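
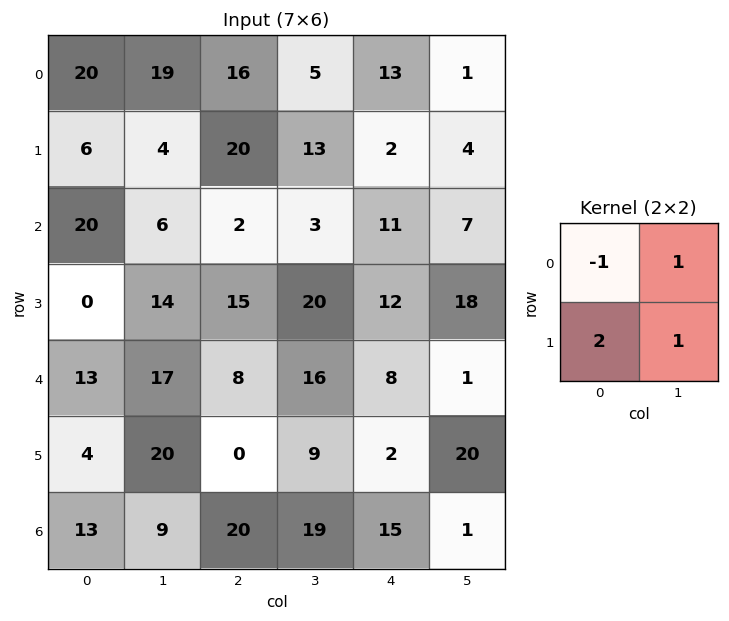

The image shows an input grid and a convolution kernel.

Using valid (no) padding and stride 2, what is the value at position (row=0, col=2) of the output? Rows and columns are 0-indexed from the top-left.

The receptive field on the input at this output position is [13 1 / 2 4]. Elementwise product with the kernel and sum: 13·-1 + 1·1 + 2·2 + 4·1.

-4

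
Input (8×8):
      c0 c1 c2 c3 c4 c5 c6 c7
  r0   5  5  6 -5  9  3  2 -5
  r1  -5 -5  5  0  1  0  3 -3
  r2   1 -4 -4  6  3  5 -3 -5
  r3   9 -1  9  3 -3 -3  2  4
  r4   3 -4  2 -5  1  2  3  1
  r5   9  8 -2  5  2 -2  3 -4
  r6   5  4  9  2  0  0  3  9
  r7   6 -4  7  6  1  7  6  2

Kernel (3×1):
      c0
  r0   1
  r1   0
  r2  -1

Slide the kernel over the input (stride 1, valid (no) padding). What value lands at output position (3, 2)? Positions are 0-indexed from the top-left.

The receptive field on the input at this output position is [9 / 2 / -2]. Elementwise product with the kernel and sum: 9·1 + -2·-1.

11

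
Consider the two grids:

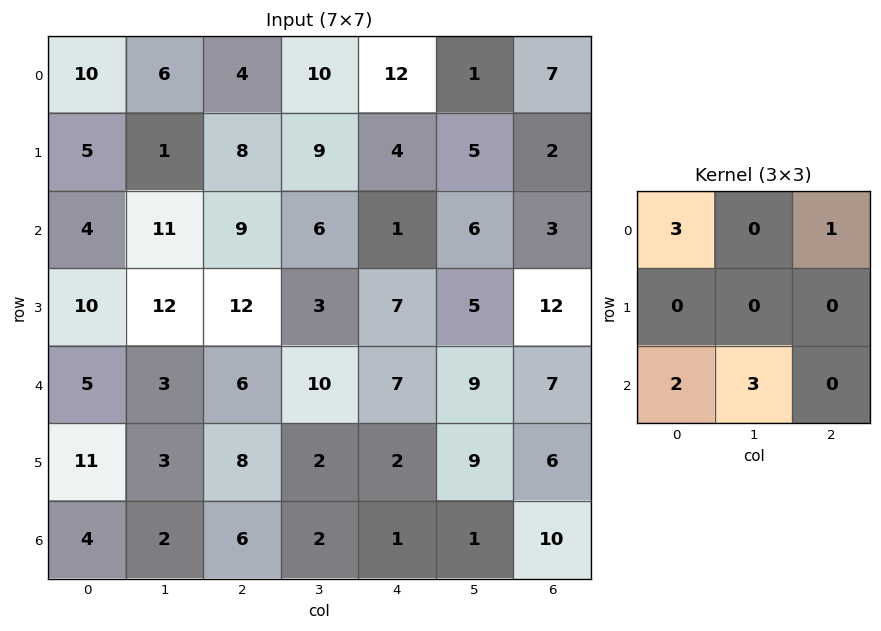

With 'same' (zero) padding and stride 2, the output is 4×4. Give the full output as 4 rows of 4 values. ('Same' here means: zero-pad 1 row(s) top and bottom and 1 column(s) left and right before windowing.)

15 26 30 16
31 72 59 61
45 69 24 51
3 11 15 27

Output[0,0]: The receptive field on the zero-padded input at this output position is [0 0 0 / 0 10 6 / 0 5 1]. Elementwise product with the kernel and sum: 0·3 + 0·1 + 0·2 + 5·3.
Output[0,1]: The receptive field on the zero-padded input at this output position is [0 0 0 / 6 4 10 / 1 8 9]. Elementwise product with the kernel and sum: 0·3 + 0·1 + 1·2 + 8·3.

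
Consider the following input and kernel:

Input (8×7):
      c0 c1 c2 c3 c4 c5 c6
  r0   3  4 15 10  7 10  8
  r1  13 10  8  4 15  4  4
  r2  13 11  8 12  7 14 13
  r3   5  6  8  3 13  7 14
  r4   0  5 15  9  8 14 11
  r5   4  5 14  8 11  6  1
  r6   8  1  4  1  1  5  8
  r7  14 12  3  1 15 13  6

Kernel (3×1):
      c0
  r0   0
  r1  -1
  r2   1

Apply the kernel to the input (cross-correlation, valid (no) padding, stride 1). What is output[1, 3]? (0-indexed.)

The receptive field on the input at this output position is [4 / 12 / 3]. Elementwise product with the kernel and sum: 12·-1 + 3·1.

-9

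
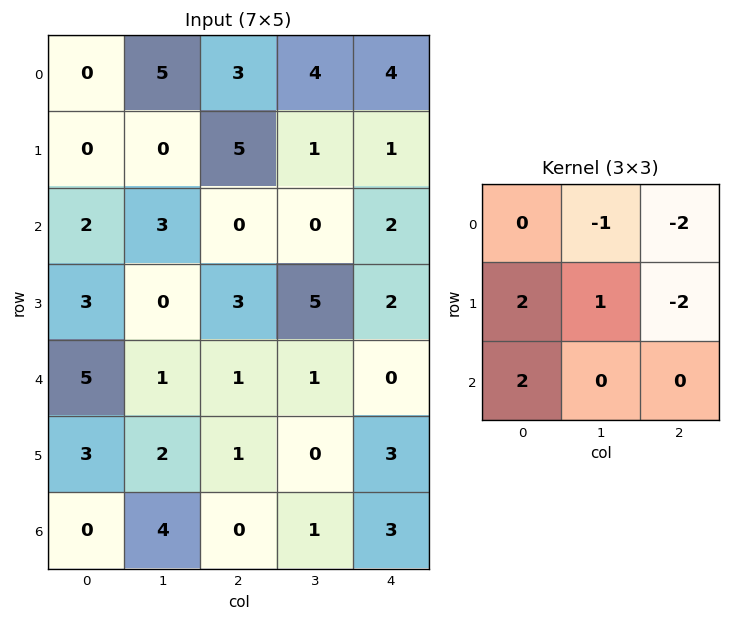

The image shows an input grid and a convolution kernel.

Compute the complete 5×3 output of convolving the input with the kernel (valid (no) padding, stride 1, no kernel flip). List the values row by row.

Output[0,0]: The receptive field on the input at this output position is [0 5 3 / 0 0 5 / 2 3 0]. Elementwise product with the kernel and sum: 5·-1 + 3·-2 + 0·2 + 0·1 + 5·-2 + 2·2.

-17 -2 -3
3 -1 -1
7 -5 5
9 -8 -4
3 10 -5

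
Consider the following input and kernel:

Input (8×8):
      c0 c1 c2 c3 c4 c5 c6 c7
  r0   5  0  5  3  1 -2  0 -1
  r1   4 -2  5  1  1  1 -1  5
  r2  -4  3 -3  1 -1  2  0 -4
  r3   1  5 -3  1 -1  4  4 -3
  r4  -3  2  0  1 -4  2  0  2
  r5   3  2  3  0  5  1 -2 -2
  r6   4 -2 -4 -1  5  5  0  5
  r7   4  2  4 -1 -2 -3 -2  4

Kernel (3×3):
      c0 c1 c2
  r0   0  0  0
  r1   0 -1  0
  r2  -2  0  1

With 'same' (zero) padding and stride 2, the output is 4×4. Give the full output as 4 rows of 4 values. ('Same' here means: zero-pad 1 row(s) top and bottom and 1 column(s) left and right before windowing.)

-7 0 -2 3
9 -6 3 -11
5 -4 5 -4
-2 -1 -6 10

Output[0,0]: The receptive field on the zero-padded input at this output position is [0 0 0 / 0 5 0 / 0 4 -2]. Elementwise product with the kernel and sum: 5·-1 + 0·-2 + -2·1.
Output[0,1]: The receptive field on the zero-padded input at this output position is [0 0 0 / 0 5 3 / -2 5 1]. Elementwise product with the kernel and sum: 5·-1 + -2·-2 + 1·1.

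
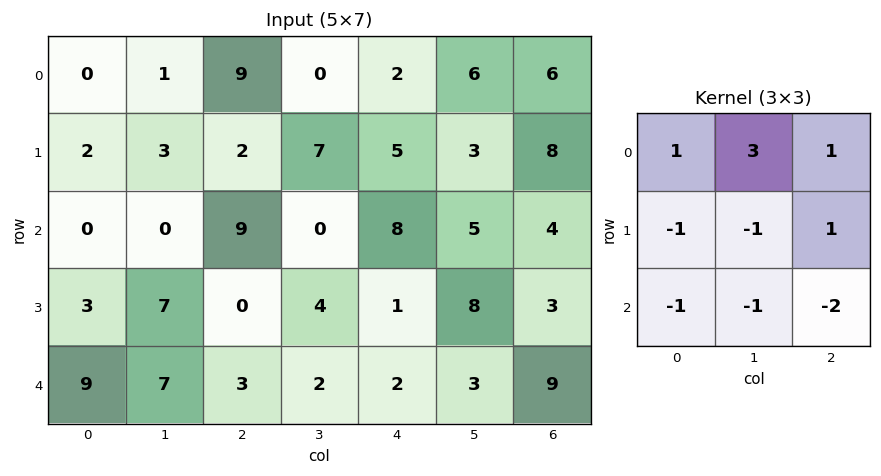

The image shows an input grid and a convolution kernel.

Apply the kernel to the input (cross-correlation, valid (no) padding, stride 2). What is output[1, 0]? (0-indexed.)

The receptive field on the input at this output position is [0 0 9 / 3 7 0 / 9 7 3]. Elementwise product with the kernel and sum: 0·1 + 0·3 + 9·1 + 3·-1 + 7·-1 + 0·1 + 9·-1 + 7·-1 + 3·-2.

-23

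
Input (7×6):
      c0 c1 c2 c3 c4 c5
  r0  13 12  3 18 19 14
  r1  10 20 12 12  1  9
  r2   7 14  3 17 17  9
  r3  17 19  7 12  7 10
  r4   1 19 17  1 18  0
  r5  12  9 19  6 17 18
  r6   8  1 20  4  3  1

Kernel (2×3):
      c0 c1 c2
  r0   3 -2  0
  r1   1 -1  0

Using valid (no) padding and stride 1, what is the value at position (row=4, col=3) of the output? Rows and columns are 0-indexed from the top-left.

The receptive field on the input at this output position is [1 18 0 / 6 17 18]. Elementwise product with the kernel and sum: 1·3 + 18·-2 + 6·1 + 17·-1.

-44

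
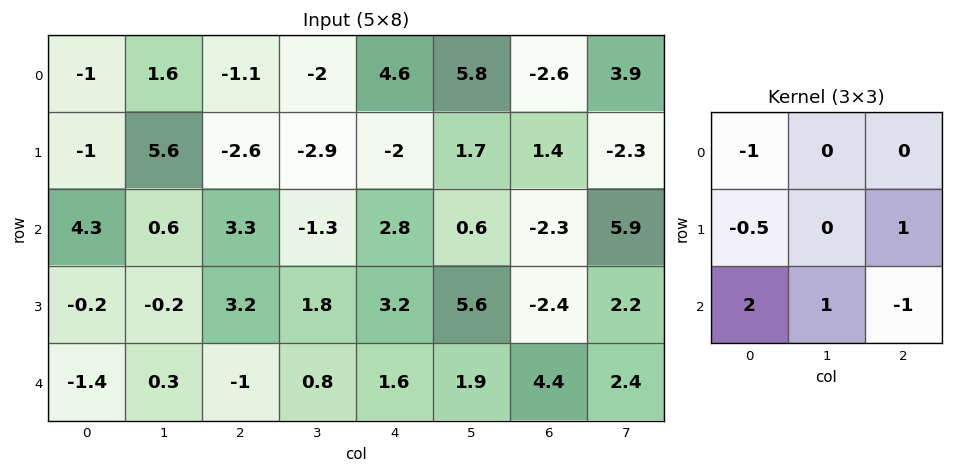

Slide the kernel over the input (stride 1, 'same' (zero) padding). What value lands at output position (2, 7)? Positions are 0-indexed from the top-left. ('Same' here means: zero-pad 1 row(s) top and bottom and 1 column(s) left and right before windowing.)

-2.85

The receptive field on the zero-padded input at this output position is [1.4 -2.3 0 / -2.3 5.9 0 / -2.4 2.2 0]. Elementwise product with the kernel and sum: 1.4·-1 + -2.3·-0.5 + 0·1 + -2.4·2 + 2.2·1 + 0·-1.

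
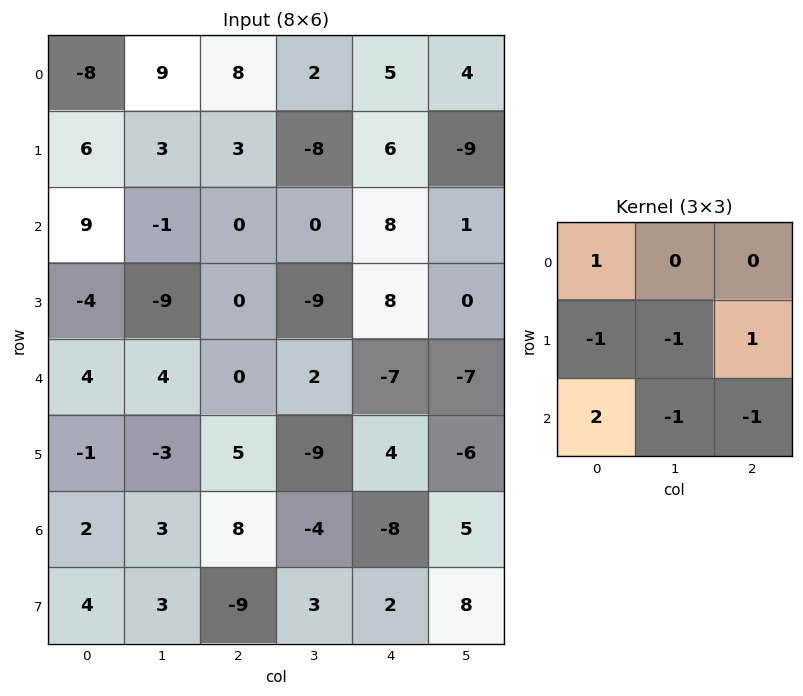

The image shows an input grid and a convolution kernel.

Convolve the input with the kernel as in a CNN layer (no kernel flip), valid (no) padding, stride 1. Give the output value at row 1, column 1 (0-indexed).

-5

The receptive field on the input at this output position is [3 3 -8 / -1 0 0 / -9 0 -9]. Elementwise product with the kernel and sum: 3·1 + -1·-1 + 0·-1 + 0·1 + -9·2 + 0·-1 + -9·-1.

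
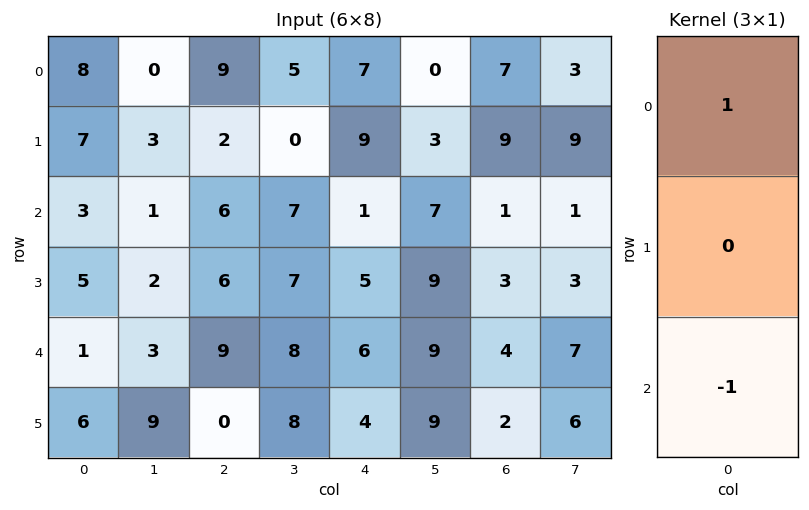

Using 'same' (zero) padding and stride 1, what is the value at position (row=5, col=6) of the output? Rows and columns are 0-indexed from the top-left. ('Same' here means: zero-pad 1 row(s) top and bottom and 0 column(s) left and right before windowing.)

4

The receptive field on the zero-padded input at this output position is [4 / 2 / 0]. Elementwise product with the kernel and sum: 4·1 + 0·-1.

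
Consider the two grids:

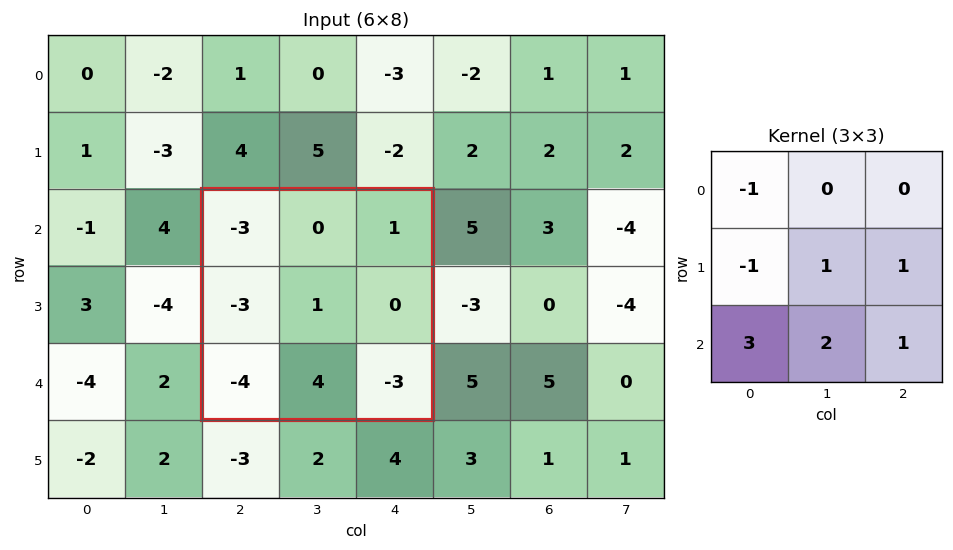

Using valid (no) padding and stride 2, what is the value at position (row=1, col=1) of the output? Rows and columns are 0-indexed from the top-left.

0

The receptive field on the input at this output position is [-3 0 1 / -3 1 0 / -4 4 -3]. Elementwise product with the kernel and sum: -3·-1 + -3·-1 + 1·1 + 0·1 + -4·3 + 4·2 + -3·1.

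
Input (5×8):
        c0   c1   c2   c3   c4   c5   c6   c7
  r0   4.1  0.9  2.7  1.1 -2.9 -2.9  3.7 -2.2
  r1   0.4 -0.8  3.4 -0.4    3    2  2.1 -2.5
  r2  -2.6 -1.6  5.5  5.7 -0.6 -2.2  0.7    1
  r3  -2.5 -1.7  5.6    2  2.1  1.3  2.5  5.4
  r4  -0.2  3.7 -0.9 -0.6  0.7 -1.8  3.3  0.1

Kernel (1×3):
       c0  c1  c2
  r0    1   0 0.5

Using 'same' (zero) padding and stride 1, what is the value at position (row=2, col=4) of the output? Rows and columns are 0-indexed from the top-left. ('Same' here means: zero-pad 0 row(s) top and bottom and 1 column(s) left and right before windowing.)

The receptive field on the zero-padded input at this output position is [5.7 -0.6 -2.2]. Elementwise product with the kernel and sum: 5.7·1 + -2.2·0.5.

4.6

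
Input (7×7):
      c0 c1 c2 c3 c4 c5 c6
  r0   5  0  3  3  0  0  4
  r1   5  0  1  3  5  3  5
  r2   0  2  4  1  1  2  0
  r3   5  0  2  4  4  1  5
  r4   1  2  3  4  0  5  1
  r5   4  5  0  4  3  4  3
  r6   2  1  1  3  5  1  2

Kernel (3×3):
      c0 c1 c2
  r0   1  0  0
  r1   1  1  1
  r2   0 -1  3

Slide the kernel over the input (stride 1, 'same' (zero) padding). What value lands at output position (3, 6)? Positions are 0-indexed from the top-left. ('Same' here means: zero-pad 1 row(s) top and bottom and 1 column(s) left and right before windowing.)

The receptive field on the zero-padded input at this output position is [2 0 0 / 1 5 0 / 5 1 0]. Elementwise product with the kernel and sum: 2·1 + 1·1 + 5·1 + 0·1 + 1·-1 + 0·3.

7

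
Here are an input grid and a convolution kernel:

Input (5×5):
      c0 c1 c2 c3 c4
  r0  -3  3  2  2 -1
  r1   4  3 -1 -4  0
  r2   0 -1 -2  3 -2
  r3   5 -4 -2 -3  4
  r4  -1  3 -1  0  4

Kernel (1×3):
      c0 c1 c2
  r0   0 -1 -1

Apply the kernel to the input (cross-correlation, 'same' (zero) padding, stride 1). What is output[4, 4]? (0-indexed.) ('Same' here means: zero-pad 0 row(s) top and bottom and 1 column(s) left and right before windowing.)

-4

The receptive field on the zero-padded input at this output position is [0 4 0]. Elementwise product with the kernel and sum: 4·-1 + 0·-1.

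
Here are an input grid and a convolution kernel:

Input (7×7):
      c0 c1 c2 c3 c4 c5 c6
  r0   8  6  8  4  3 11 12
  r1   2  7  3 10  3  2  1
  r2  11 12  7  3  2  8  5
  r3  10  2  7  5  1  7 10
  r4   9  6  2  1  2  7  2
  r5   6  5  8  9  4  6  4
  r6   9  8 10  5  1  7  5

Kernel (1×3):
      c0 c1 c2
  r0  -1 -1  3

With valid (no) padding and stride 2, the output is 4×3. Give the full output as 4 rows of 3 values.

10 -3 22
-2 -4 5
-9 3 -3
13 -12 7

Output[0,0]: The receptive field on the input at this output position is [8 6 8]. Elementwise product with the kernel and sum: 8·-1 + 6·-1 + 8·3.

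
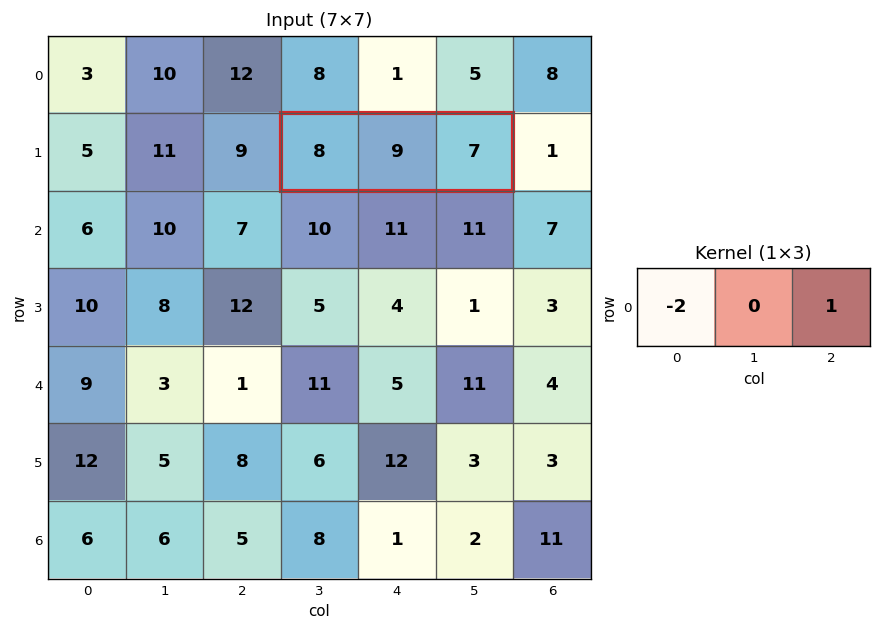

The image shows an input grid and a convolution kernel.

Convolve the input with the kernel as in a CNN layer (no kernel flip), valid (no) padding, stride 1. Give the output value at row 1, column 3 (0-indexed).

-9

The receptive field on the input at this output position is [8 9 7]. Elementwise product with the kernel and sum: 8·-2 + 7·1.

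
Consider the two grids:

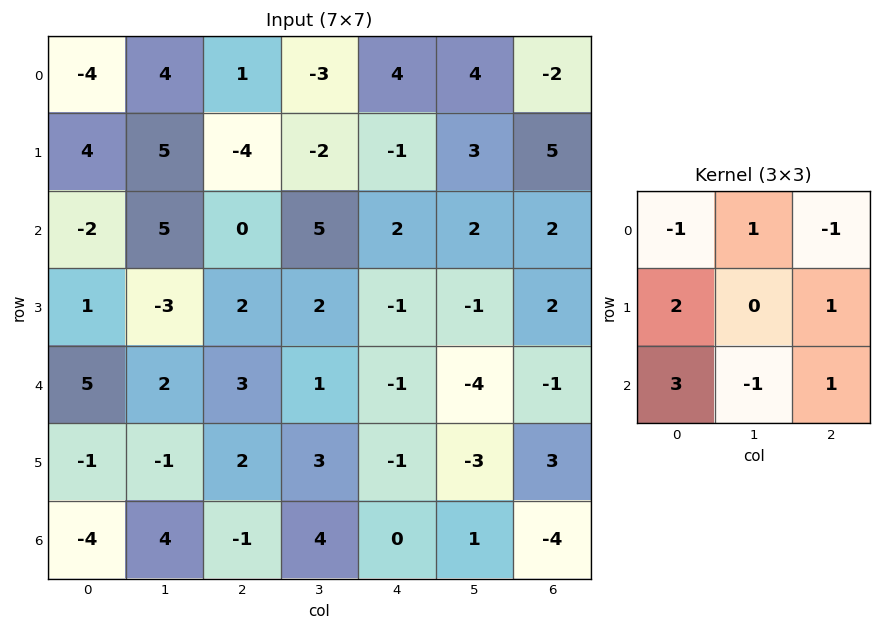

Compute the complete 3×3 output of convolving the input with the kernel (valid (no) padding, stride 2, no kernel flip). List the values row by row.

Output[0,0]: The receptive field on the input at this output position is [-4 4 1 / 4 5 -4 / -2 5 0]. Elementwise product with the kernel and sum: -4·-1 + 4·1 + 1·-1 + 4·2 + -4·1 + -2·3 + 5·-1 + 0·1.

0 -20 11
27 13 -2
-23 -5 -6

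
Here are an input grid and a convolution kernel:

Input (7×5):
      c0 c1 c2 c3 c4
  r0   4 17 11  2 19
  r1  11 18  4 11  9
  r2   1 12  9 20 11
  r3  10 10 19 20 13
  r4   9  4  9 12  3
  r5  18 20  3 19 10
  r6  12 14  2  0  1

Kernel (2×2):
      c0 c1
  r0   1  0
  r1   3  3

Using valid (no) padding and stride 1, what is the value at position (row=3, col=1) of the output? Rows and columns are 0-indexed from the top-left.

49

The receptive field on the input at this output position is [10 19 / 4 9]. Elementwise product with the kernel and sum: 10·1 + 4·3 + 9·3.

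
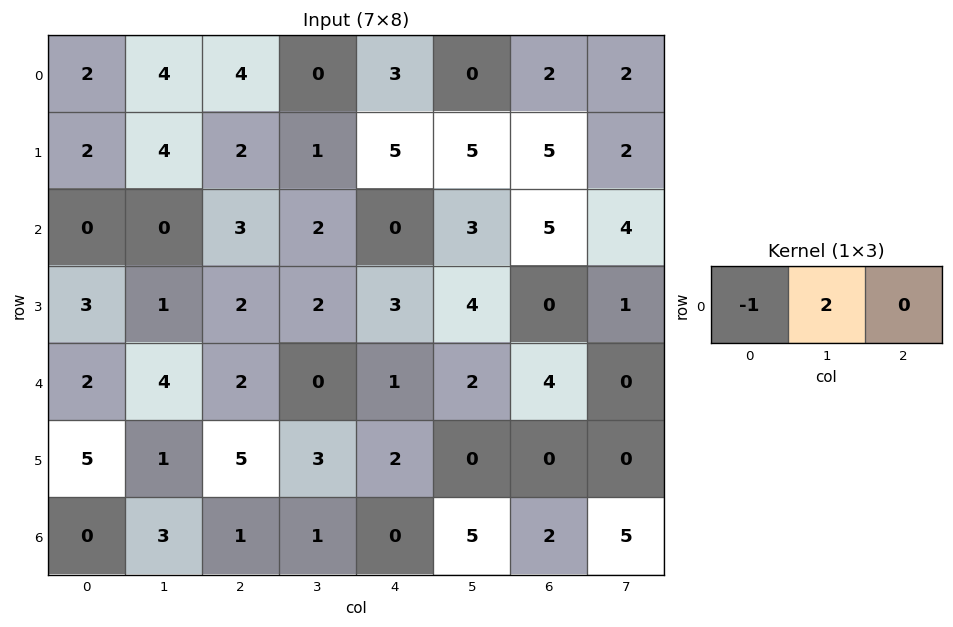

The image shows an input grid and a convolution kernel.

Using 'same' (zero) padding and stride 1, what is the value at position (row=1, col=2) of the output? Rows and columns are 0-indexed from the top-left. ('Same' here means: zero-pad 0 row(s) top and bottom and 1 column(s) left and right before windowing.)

The receptive field on the zero-padded input at this output position is [4 2 1]. Elementwise product with the kernel and sum: 4·-1 + 2·2.

0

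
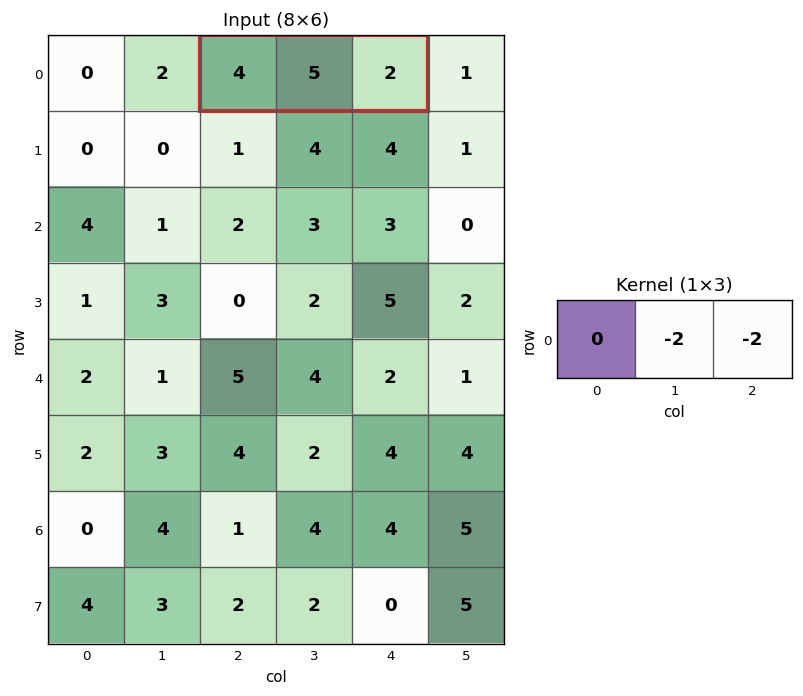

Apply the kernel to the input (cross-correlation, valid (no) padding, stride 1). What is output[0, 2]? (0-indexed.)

The receptive field on the input at this output position is [4 5 2]. Elementwise product with the kernel and sum: 5·-2 + 2·-2.

-14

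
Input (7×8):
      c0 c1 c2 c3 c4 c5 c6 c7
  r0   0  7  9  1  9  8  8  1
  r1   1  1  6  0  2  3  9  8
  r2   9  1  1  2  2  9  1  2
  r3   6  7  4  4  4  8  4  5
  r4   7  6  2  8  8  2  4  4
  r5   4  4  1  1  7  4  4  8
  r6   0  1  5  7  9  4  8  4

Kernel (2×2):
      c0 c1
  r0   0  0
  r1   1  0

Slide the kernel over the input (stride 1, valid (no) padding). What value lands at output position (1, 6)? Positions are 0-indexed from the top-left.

1

The receptive field on the input at this output position is [9 8 / 1 2]. Elementwise product with the kernel and sum: 1·1.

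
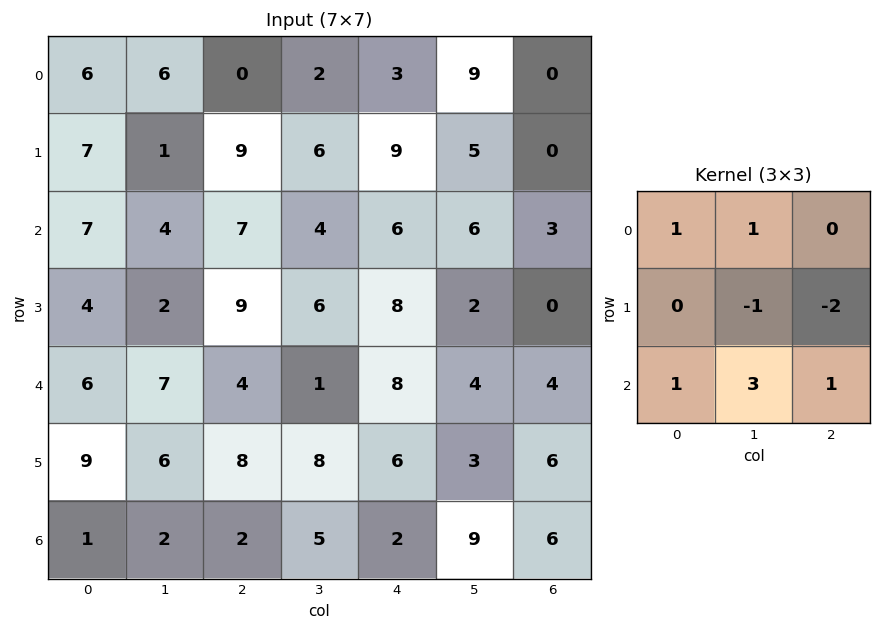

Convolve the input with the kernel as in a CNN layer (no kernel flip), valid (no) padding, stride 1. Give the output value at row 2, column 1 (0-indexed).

10

The receptive field on the input at this output position is [4 7 4 / 2 9 6 / 7 4 1]. Elementwise product with the kernel and sum: 4·1 + 7·1 + 9·-1 + 6·-2 + 7·1 + 4·3 + 1·1.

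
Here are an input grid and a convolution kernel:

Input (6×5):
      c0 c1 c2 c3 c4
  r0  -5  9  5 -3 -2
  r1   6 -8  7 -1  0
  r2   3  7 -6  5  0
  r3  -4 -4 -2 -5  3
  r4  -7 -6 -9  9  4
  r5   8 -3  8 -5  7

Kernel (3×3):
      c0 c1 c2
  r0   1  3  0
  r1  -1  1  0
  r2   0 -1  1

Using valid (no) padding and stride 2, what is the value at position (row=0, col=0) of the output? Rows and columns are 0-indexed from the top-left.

The receptive field on the input at this output position is [-5 9 5 / 6 -8 7 / 3 7 -6]. Elementwise product with the kernel and sum: -5·1 + 9·3 + 6·-1 + -8·1 + 7·-1 + -6·1.

-5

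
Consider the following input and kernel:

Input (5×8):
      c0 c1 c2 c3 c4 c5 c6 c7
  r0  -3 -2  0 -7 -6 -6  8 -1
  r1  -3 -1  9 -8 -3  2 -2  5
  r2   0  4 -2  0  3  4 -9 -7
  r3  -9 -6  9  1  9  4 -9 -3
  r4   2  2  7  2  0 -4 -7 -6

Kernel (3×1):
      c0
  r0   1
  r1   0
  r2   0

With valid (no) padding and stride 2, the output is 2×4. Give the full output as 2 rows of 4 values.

Output[0,0]: The receptive field on the input at this output position is [-3 / -3 / 0]. Elementwise product with the kernel and sum: -3·1.
Output[0,1]: The receptive field on the input at this output position is [0 / 9 / -2]. Elementwise product with the kernel and sum: 0·1.

-3 0 -6 8
0 -2 3 -9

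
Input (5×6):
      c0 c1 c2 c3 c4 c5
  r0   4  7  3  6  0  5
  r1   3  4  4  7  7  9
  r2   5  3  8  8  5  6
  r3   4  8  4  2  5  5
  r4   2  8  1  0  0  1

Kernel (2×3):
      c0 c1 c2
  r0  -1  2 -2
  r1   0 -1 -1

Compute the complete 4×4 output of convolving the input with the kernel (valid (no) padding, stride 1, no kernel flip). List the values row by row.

-4 -24 -5 -32
-14 -26 -17 -22
-27 -9 -9 -20
-5 -5 -10 -3

Output[0,0]: The receptive field on the input at this output position is [4 7 3 / 3 4 4]. Elementwise product with the kernel and sum: 4·-1 + 7·2 + 3·-2 + 4·-1 + 4·-1.
Output[0,1]: The receptive field on the input at this output position is [7 3 6 / 4 4 7]. Elementwise product with the kernel and sum: 7·-1 + 3·2 + 6·-2 + 4·-1 + 7·-1.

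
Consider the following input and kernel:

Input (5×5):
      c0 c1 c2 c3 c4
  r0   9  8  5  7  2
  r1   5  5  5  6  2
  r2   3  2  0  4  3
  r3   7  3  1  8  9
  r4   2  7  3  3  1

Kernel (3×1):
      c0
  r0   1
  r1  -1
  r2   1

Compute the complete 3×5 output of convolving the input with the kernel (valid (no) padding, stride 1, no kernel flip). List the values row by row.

7 5 0 5 3
9 6 6 10 8
-2 6 2 -1 -5

Output[0,0]: The receptive field on the input at this output position is [9 / 5 / 3]. Elementwise product with the kernel and sum: 9·1 + 5·-1 + 3·1.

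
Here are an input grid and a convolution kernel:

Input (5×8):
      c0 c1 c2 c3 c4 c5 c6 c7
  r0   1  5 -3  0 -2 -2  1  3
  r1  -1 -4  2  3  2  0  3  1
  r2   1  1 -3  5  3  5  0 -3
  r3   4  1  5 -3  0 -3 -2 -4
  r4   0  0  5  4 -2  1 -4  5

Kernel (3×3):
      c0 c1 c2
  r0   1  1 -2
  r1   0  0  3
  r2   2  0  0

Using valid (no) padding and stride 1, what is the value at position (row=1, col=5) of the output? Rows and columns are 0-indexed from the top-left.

-14

The receptive field on the input at this output position is [0 3 1 / 5 0 -3 / -3 -2 -4]. Elementwise product with the kernel and sum: 0·1 + 3·1 + 1·-2 + -3·3 + -3·2.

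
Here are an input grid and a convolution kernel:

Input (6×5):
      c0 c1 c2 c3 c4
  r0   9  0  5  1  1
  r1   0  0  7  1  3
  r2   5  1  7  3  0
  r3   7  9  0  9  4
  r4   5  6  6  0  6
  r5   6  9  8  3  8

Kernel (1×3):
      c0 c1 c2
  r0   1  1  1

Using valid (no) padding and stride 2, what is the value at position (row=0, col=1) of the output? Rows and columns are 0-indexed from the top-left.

The receptive field on the input at this output position is [5 1 1]. Elementwise product with the kernel and sum: 5·1 + 1·1 + 1·1.

7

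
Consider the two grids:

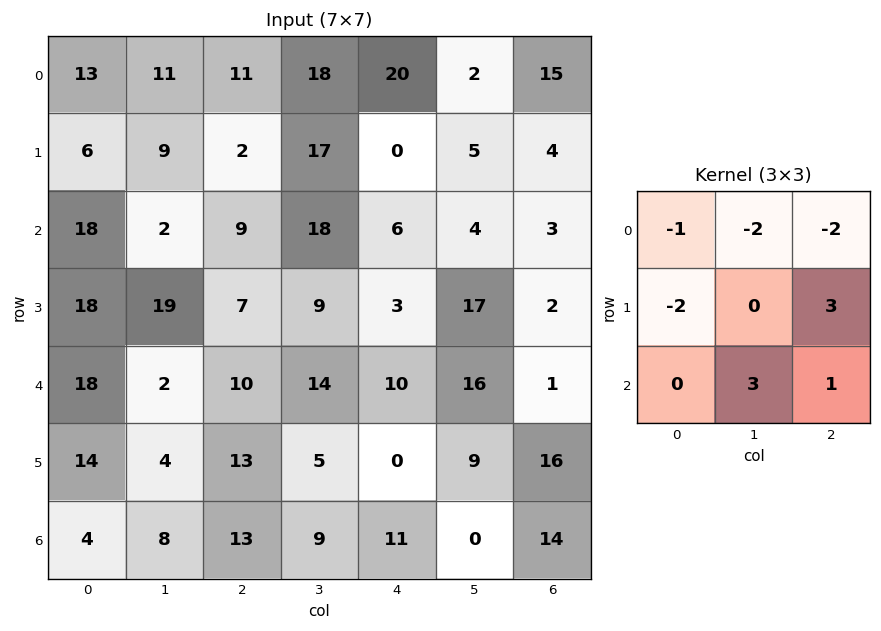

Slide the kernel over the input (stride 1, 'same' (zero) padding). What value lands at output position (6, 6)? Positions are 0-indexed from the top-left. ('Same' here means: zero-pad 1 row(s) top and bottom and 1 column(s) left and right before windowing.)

-41

The receptive field on the zero-padded input at this output position is [9 16 0 / 0 14 0 / 0 0 0]. Elementwise product with the kernel and sum: 9·-1 + 16·-2 + 0·-2 + 0·-2 + 0·3 + 0·3 + 0·1.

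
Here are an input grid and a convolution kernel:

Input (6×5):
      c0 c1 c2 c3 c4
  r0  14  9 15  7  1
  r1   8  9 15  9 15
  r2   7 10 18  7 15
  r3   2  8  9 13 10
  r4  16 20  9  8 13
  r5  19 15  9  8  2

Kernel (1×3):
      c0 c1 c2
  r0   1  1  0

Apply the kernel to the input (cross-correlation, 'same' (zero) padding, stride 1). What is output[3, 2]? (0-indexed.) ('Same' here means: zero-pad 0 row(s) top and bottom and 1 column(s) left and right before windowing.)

The receptive field on the zero-padded input at this output position is [8 9 13]. Elementwise product with the kernel and sum: 8·1 + 9·1.

17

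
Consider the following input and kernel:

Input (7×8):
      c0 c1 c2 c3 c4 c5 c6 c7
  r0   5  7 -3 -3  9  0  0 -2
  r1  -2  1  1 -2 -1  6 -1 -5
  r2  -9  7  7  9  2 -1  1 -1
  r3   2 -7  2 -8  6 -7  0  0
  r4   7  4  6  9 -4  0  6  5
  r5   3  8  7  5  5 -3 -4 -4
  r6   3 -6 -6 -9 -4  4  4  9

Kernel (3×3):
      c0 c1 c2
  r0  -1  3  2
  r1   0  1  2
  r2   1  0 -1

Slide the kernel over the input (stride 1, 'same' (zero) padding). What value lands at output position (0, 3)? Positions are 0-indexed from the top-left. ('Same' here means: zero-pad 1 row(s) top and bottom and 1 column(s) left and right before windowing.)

17

The receptive field on the zero-padded input at this output position is [0 0 0 / -3 -3 9 / 1 -2 -1]. Elementwise product with the kernel and sum: 0·-1 + 0·3 + 0·2 + -3·1 + 9·2 + 1·1 + -1·-1.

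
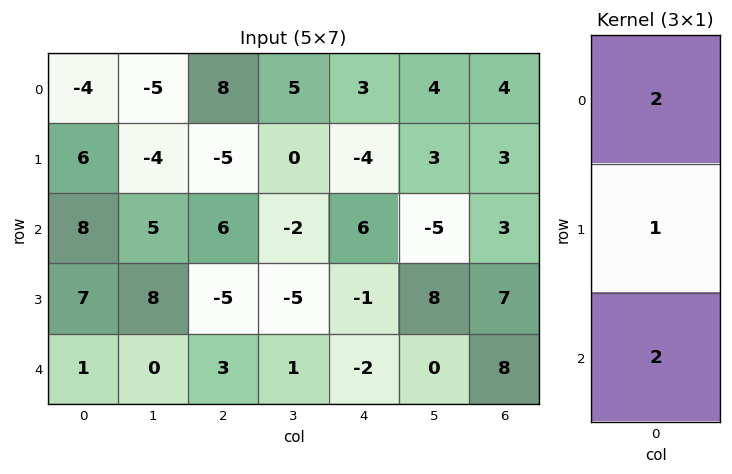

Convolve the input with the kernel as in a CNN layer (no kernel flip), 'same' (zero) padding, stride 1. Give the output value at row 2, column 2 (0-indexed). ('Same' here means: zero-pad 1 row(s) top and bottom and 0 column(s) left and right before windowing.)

The receptive field on the zero-padded input at this output position is [-5 / 6 / -5]. Elementwise product with the kernel and sum: -5·2 + 6·1 + -5·2.

-14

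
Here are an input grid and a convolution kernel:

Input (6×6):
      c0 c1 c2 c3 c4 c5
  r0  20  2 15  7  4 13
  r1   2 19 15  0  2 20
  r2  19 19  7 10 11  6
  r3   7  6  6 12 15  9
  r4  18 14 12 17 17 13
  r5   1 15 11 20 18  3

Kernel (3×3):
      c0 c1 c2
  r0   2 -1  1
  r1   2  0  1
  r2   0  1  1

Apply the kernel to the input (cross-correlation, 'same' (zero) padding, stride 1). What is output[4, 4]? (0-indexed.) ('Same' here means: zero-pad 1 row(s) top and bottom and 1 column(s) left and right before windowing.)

The receptive field on the zero-padded input at this output position is [12 15 9 / 17 17 13 / 20 18 3]. Elementwise product with the kernel and sum: 12·2 + 15·-1 + 9·1 + 17·2 + 13·1 + 18·1 + 3·1.

86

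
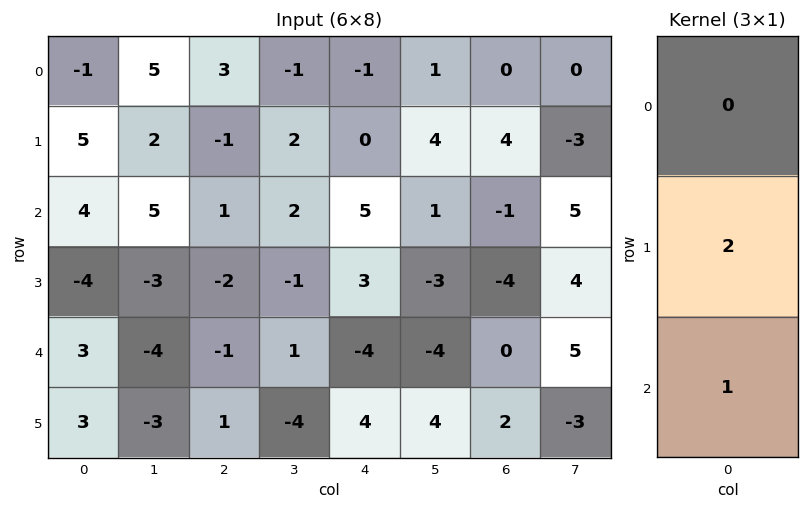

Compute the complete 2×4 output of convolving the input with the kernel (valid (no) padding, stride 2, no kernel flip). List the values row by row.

Output[0,0]: The receptive field on the input at this output position is [-1 / 5 / 4]. Elementwise product with the kernel and sum: 5·2 + 4·1.

14 -1 5 7
-5 -5 2 -8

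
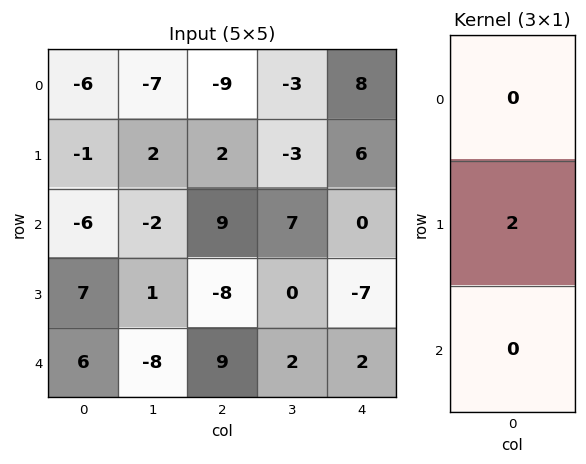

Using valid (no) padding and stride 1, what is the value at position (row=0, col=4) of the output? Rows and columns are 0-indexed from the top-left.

12

The receptive field on the input at this output position is [8 / 6 / 0]. Elementwise product with the kernel and sum: 6·2.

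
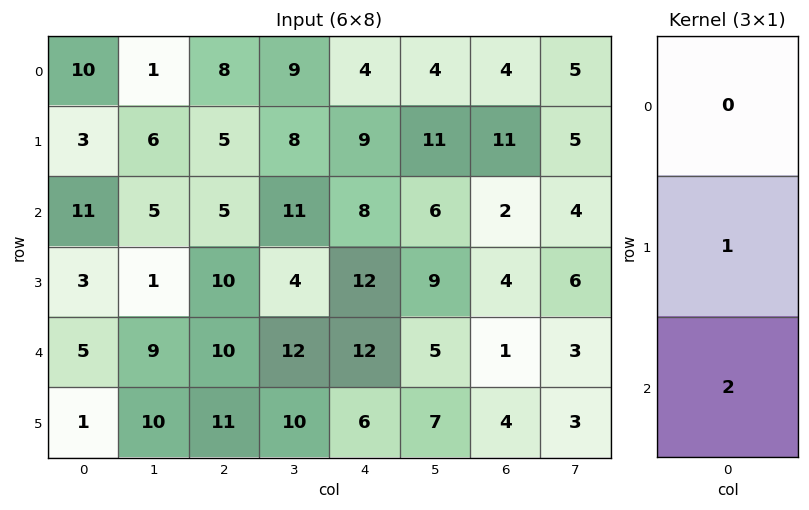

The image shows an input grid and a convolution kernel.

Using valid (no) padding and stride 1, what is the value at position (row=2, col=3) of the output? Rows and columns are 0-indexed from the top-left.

28

The receptive field on the input at this output position is [11 / 4 / 12]. Elementwise product with the kernel and sum: 4·1 + 12·2.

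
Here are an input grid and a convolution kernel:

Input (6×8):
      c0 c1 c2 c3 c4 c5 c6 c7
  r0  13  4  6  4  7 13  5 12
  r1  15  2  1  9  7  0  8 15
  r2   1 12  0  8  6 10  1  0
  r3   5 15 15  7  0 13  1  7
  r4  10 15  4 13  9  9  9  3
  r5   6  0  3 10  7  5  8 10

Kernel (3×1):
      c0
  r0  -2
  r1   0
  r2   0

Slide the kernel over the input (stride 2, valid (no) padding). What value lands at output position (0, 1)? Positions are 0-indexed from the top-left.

The receptive field on the input at this output position is [6 / 1 / 0]. Elementwise product with the kernel and sum: 6·-2.

-12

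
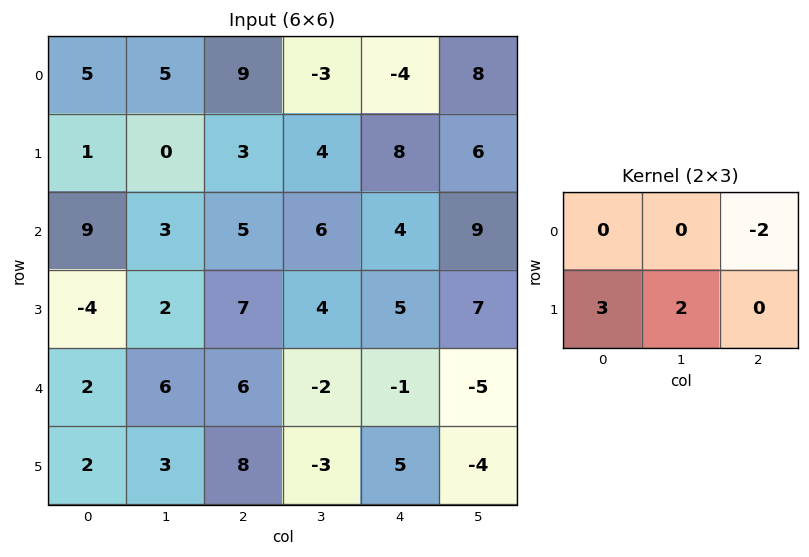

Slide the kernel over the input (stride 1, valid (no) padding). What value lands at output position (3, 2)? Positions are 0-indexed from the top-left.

The receptive field on the input at this output position is [7 4 5 / 6 -2 -1]. Elementwise product with the kernel and sum: 5·-2 + 6·3 + -2·2.

4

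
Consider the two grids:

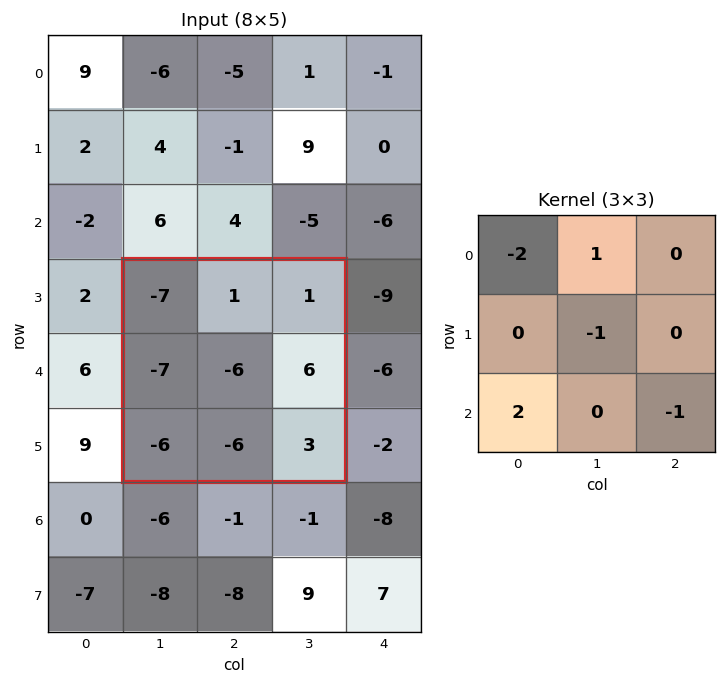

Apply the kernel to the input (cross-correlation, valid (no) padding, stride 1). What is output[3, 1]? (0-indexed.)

The receptive field on the input at this output position is [-7 1 1 / -7 -6 6 / -6 -6 3]. Elementwise product with the kernel and sum: -7·-2 + 1·1 + -6·-1 + -6·2 + 3·-1.

6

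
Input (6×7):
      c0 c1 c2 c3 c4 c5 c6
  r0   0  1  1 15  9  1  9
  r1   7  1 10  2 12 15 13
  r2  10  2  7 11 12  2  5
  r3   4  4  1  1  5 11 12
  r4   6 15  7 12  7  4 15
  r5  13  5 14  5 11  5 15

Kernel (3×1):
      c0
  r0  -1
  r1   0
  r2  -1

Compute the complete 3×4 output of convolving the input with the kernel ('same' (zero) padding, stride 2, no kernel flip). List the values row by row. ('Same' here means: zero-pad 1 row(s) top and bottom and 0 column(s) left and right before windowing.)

-7 -10 -12 -13
-11 -11 -17 -25
-17 -15 -16 -27

Output[0,0]: The receptive field on the zero-padded input at this output position is [0 / 0 / 7]. Elementwise product with the kernel and sum: 0·-1 + 7·-1.
Output[0,1]: The receptive field on the zero-padded input at this output position is [0 / 1 / 10]. Elementwise product with the kernel and sum: 0·-1 + 10·-1.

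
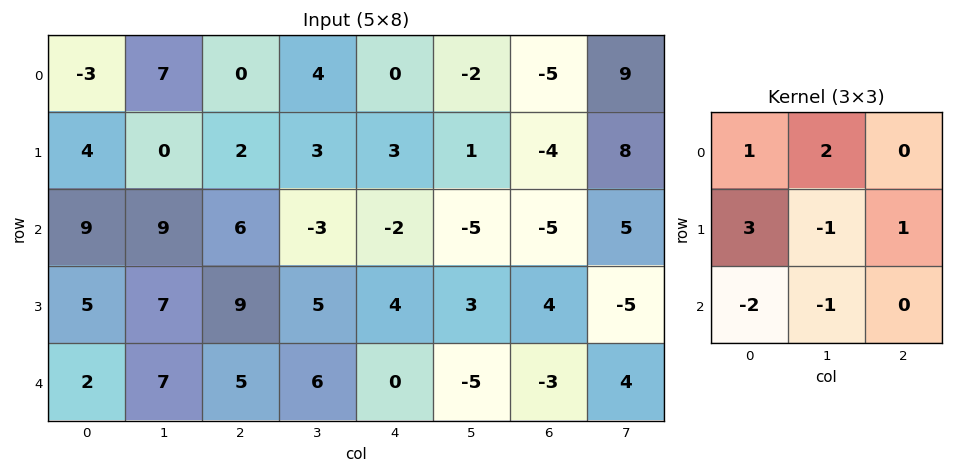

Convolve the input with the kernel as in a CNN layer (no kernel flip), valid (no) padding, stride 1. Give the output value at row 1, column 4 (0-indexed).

-12

The receptive field on the input at this output position is [3 1 -4 / -2 -5 -5 / 4 3 4]. Elementwise product with the kernel and sum: 3·1 + 1·2 + -2·3 + -5·-1 + -5·1 + 4·-2 + 3·-1.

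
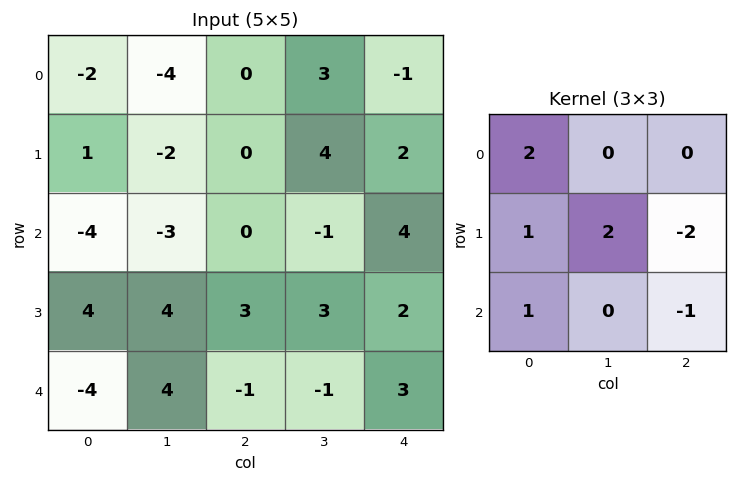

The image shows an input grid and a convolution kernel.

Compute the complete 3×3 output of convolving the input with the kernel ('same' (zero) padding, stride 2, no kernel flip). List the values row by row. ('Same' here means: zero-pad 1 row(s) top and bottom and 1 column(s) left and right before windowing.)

Output[0,0]: The receptive field on the zero-padded input at this output position is [0 0 0 / 0 -2 -4 / 0 1 -2]. Elementwise product with the kernel and sum: 0·2 + 0·1 + -2·2 + -4·-2 + 0·1 + -2·-1.
Output[0,1]: The receptive field on the zero-padded input at this output position is [0 0 0 / -4 0 3 / -2 0 4]. Elementwise product with the kernel and sum: 0·2 + -4·1 + 0·2 + 3·-2 + -2·1 + 4·-1.

6 -16 5
-6 -4 18
-16 12 11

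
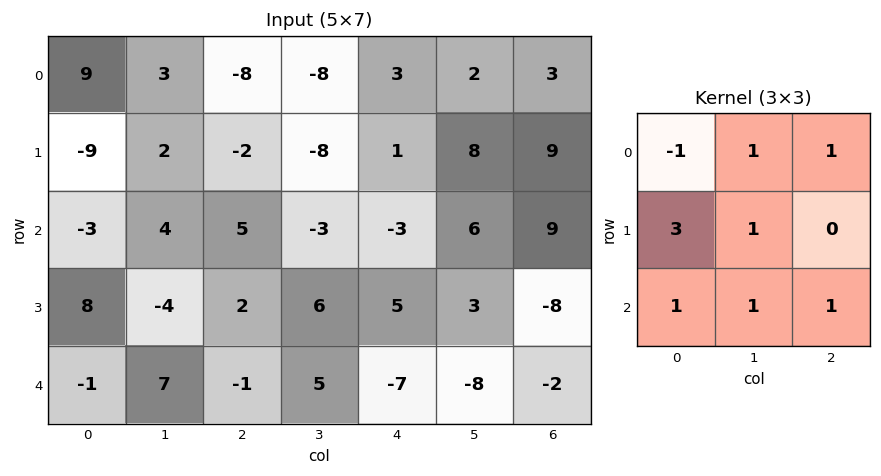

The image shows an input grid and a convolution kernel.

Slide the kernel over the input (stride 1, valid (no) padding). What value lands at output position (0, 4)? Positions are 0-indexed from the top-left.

25

The receptive field on the input at this output position is [3 2 3 / 1 8 9 / -3 6 9]. Elementwise product with the kernel and sum: 3·-1 + 2·1 + 3·1 + 1·3 + 8·1 + -3·1 + 6·1 + 9·1.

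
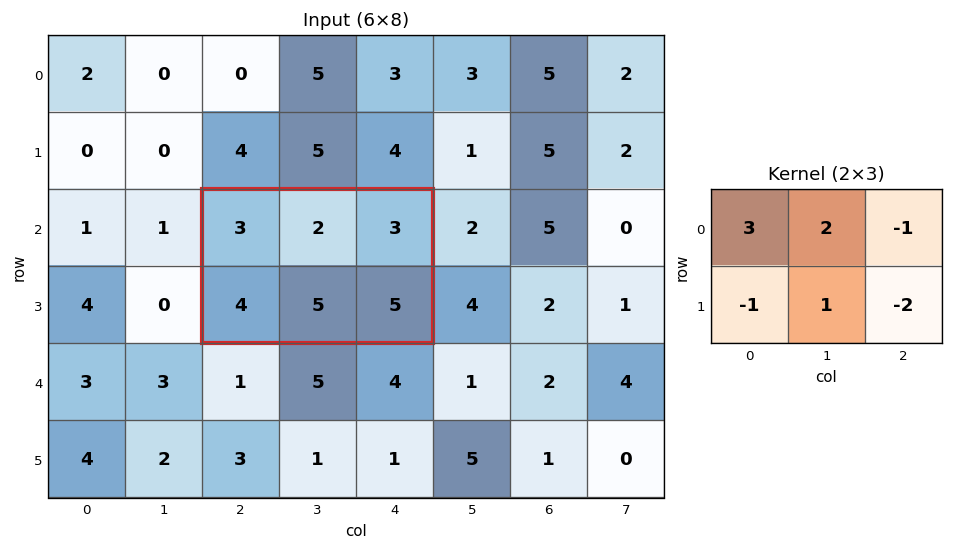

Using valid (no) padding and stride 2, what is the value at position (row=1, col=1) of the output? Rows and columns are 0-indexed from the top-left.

The receptive field on the input at this output position is [3 2 3 / 4 5 5]. Elementwise product with the kernel and sum: 3·3 + 2·2 + 3·-1 + 4·-1 + 5·1 + 5·-2.

1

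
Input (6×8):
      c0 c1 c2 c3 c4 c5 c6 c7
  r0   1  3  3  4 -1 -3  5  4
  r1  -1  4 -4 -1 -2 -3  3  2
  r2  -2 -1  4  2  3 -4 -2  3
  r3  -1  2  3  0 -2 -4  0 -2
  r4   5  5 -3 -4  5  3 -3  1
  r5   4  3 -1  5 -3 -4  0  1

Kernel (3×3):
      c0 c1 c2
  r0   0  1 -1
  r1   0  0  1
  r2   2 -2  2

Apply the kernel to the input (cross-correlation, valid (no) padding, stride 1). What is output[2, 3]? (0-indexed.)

-9

The receptive field on the input at this output position is [2 3 -4 / 0 -2 -4 / -4 5 3]. Elementwise product with the kernel and sum: 3·1 + -4·-1 + -4·1 + -4·2 + 5·-2 + 3·2.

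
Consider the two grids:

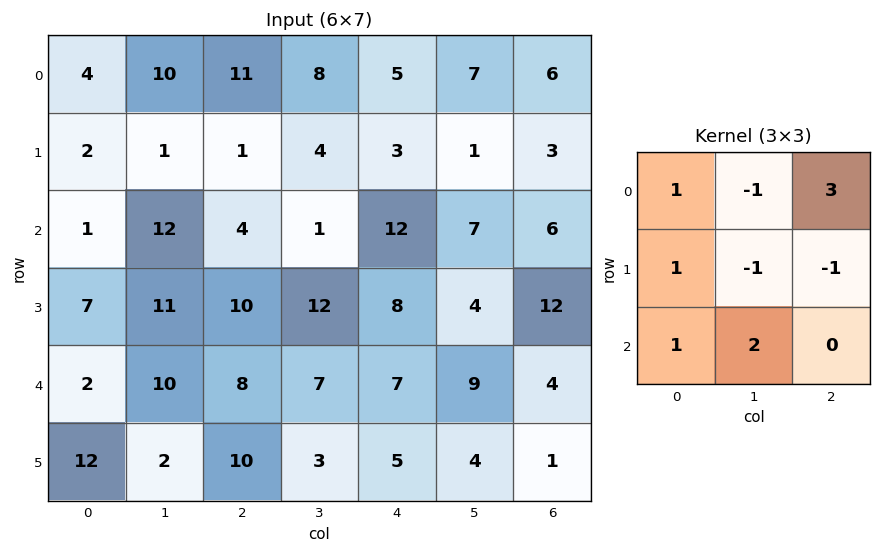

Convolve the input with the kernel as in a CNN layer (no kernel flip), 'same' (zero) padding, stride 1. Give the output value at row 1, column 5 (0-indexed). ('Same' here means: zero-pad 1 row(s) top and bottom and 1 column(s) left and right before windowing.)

41

The receptive field on the zero-padded input at this output position is [5 7 6 / 3 1 3 / 12 7 6]. Elementwise product with the kernel and sum: 5·1 + 7·-1 + 6·3 + 3·1 + 1·-1 + 3·-1 + 12·1 + 7·2.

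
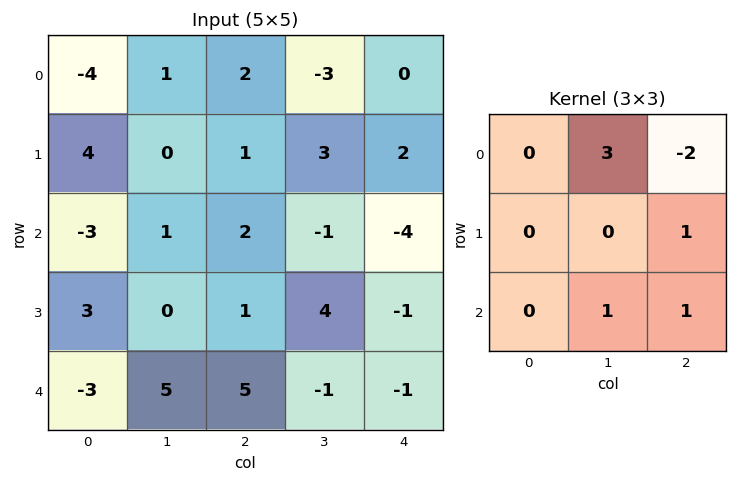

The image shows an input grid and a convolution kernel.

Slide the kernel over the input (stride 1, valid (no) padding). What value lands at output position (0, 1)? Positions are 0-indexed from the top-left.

The receptive field on the input at this output position is [1 2 -3 / 0 1 3 / 1 2 -1]. Elementwise product with the kernel and sum: 2·3 + -3·-2 + 3·1 + 2·1 + -1·1.

16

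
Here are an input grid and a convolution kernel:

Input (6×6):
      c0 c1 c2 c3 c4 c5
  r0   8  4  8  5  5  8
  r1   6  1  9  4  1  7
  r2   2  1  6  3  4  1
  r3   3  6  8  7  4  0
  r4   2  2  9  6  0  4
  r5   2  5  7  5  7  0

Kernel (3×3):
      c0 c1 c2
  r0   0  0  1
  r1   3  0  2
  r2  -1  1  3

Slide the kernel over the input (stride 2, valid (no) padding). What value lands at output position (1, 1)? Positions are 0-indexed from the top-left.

33

The receptive field on the input at this output position is [6 3 4 / 8 7 4 / 9 6 0]. Elementwise product with the kernel and sum: 4·1 + 8·3 + 4·2 + 9·-1 + 6·1 + 0·3.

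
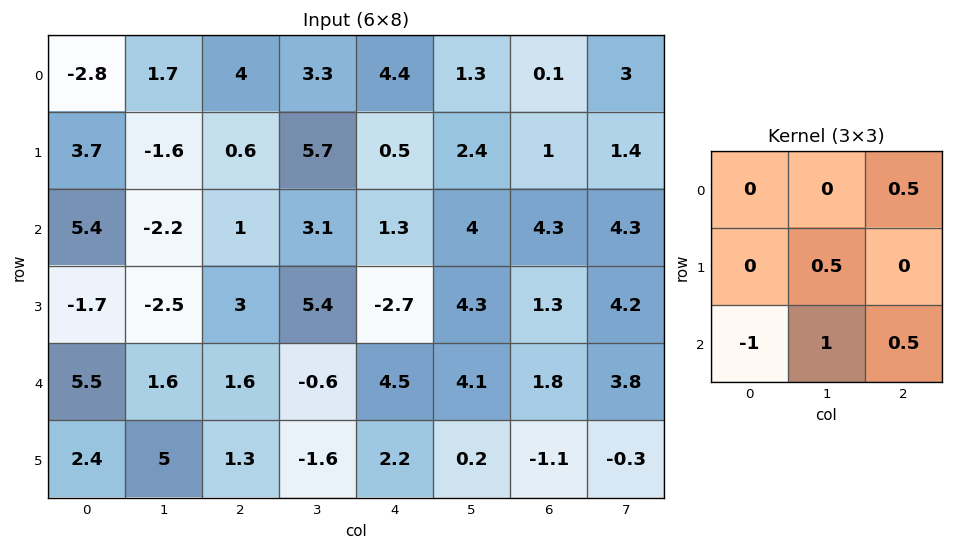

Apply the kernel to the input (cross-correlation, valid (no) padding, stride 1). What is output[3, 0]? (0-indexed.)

The receptive field on the input at this output position is [-1.7 -2.5 3 / 5.5 1.6 1.6 / 2.4 5 1.3]. Elementwise product with the kernel and sum: 3·0.5 + 1.6·0.5 + 2.4·-1 + 5·1 + 1.3·0.5.

5.55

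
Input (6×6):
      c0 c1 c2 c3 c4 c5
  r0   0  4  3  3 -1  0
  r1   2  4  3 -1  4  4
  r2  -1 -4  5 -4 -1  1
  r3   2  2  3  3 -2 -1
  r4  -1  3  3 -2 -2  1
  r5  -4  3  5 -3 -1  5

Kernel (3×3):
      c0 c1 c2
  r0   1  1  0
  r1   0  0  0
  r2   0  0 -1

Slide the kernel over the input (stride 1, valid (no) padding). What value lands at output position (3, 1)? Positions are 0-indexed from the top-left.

The receptive field on the input at this output position is [2 3 3 / 3 3 -2 / 3 5 -3]. Elementwise product with the kernel and sum: 2·1 + 3·1 + -3·-1.

8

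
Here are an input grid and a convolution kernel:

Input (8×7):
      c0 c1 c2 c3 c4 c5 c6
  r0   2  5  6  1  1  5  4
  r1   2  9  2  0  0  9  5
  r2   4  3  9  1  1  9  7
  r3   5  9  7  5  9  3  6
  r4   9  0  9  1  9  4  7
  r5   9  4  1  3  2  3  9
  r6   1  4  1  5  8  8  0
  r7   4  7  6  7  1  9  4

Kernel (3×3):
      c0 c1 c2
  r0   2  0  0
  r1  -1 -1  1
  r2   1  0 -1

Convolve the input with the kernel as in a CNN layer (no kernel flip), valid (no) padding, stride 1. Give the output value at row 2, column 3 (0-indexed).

-12

The receptive field on the input at this output position is [1 1 9 / 5 9 3 / 1 9 4]. Elementwise product with the kernel and sum: 1·2 + 5·-1 + 9·-1 + 3·1 + 1·1 + 4·-1.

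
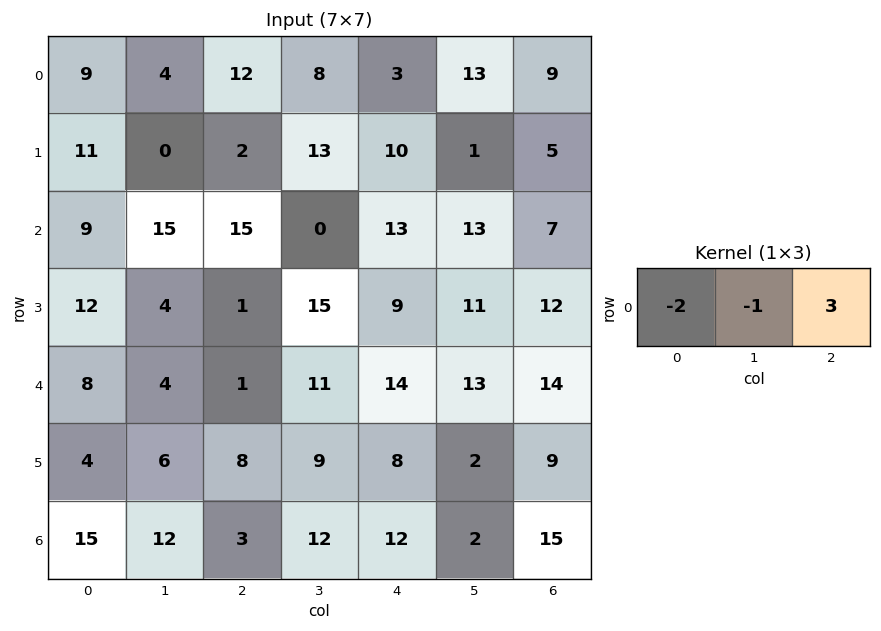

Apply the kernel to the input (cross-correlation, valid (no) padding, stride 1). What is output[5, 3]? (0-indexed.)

The receptive field on the input at this output position is [9 8 2]. Elementwise product with the kernel and sum: 9·-2 + 8·-1 + 2·3.

-20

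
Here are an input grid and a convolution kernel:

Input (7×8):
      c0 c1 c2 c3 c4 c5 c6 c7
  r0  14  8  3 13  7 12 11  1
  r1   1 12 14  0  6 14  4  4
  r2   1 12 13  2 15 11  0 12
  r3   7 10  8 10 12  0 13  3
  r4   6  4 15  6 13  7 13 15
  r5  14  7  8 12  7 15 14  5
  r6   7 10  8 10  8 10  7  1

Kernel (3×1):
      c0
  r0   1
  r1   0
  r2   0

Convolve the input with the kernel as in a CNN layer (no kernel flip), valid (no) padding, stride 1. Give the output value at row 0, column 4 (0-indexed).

7

The receptive field on the input at this output position is [7 / 6 / 15]. Elementwise product with the kernel and sum: 7·1.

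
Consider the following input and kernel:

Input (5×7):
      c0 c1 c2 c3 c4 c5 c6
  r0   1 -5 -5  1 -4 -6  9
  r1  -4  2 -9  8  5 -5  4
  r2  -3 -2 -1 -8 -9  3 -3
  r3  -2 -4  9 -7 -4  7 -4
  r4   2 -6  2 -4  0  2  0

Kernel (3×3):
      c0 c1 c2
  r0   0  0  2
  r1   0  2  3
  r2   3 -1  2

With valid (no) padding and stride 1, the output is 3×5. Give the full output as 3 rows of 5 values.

-42 -13 10 -26 -16
-9 -45 -7 -22 -22
33 -47 -34 11 -6

Output[0,0]: The receptive field on the input at this output position is [1 -5 -5 / -4 2 -9 / -3 -2 -1]. Elementwise product with the kernel and sum: -5·2 + 2·2 + -9·3 + -3·3 + -2·-1 + -1·2.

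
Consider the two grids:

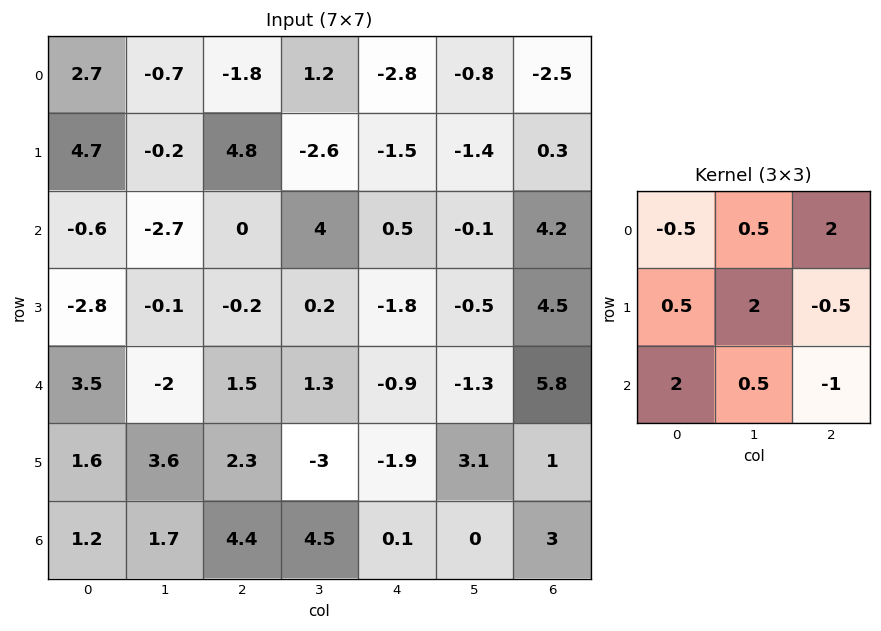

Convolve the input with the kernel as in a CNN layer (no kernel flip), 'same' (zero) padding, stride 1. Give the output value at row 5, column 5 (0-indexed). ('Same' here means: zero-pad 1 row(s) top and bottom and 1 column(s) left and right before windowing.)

The receptive field on the zero-padded input at this output position is [-0.9 -1.3 5.8 / -1.9 3.1 1 / 0.1 0 3]. Elementwise product with the kernel and sum: -0.9·-0.5 + -1.3·0.5 + 5.8·2 + -1.9·0.5 + 3.1·2 + 1·-0.5 + 0.1·2 + 0·0.5 + 3·-1.

13.35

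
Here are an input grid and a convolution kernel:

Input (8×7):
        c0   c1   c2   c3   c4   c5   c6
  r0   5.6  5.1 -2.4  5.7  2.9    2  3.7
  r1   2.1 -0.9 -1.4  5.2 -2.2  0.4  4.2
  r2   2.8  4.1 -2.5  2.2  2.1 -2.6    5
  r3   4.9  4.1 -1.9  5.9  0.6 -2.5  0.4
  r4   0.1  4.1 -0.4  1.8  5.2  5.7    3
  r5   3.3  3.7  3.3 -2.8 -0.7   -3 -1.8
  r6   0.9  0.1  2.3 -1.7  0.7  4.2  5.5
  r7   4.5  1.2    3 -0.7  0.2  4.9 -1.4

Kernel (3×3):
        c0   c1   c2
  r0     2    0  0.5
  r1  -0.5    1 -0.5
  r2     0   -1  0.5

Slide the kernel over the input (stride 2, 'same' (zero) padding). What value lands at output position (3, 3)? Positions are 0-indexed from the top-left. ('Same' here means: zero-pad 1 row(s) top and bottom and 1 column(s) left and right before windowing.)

The receptive field on the zero-padded input at this output position is [-3 -1.8 0 / 4.2 5.5 0 / 4.9 -1.4 0]. Elementwise product with the kernel and sum: -3·2 + 0·0.5 + 4.2·-0.5 + 5.5·1 + 0·-0.5 + -1.4·-1 + 0·0.5.

-1.2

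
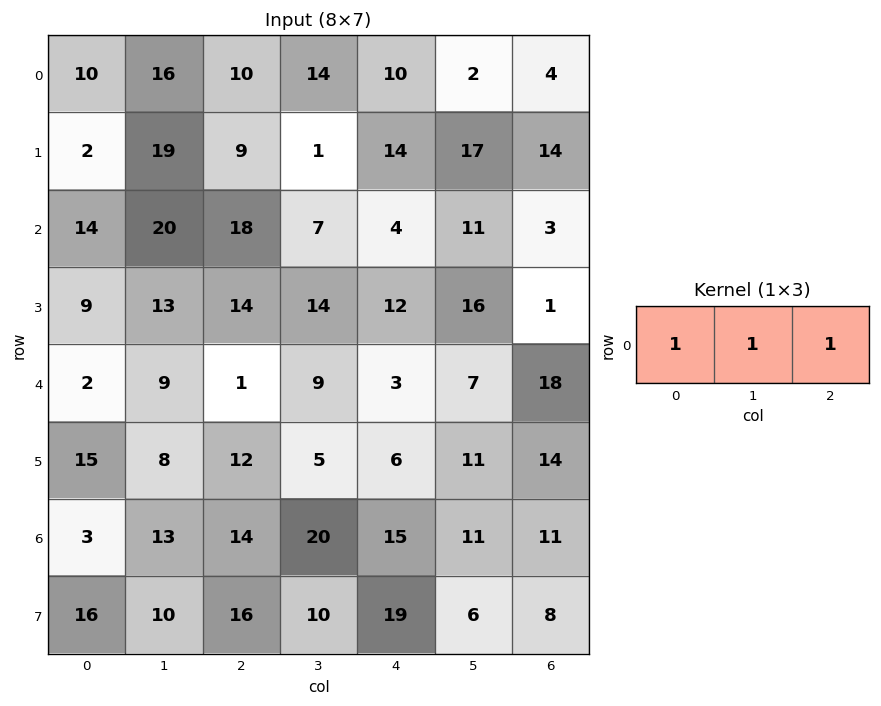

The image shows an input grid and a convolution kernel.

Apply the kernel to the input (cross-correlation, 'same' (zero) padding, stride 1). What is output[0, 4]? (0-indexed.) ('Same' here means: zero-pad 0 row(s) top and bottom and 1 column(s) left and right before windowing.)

The receptive field on the zero-padded input at this output position is [14 10 2]. Elementwise product with the kernel and sum: 14·1 + 10·1 + 2·1.

26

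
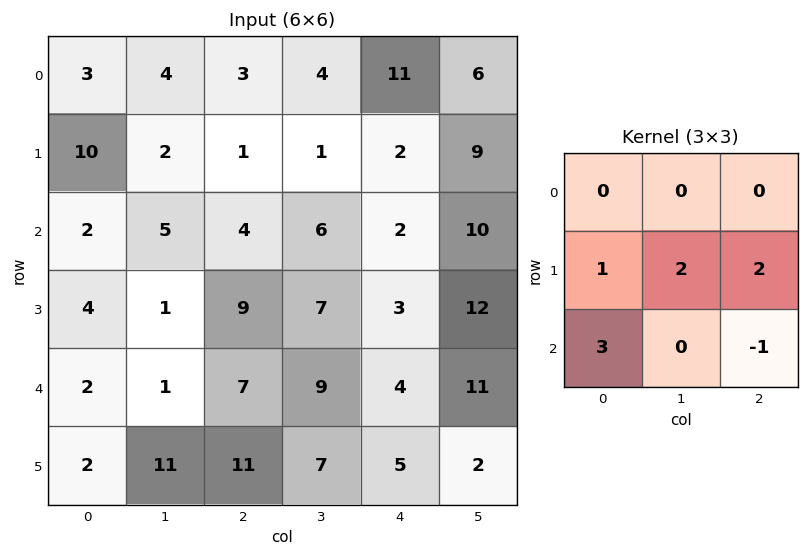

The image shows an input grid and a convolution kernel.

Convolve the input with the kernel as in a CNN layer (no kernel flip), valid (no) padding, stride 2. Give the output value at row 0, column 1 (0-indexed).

17

The receptive field on the input at this output position is [3 4 11 / 1 1 2 / 4 6 2]. Elementwise product with the kernel and sum: 1·1 + 1·2 + 2·2 + 4·3 + 2·-1.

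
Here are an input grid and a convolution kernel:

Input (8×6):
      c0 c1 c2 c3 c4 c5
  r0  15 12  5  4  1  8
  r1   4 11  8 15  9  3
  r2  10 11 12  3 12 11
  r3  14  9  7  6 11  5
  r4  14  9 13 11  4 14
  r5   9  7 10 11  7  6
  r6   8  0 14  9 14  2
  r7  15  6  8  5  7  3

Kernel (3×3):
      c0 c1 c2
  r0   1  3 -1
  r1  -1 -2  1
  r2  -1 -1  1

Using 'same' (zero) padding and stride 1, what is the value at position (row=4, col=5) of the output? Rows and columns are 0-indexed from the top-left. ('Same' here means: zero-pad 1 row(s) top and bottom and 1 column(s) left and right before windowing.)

-19

The receptive field on the zero-padded input at this output position is [11 5 0 / 4 14 0 / 7 6 0]. Elementwise product with the kernel and sum: 11·1 + 5·3 + 0·-1 + 4·-1 + 14·-2 + 0·1 + 7·-1 + 6·-1 + 0·1.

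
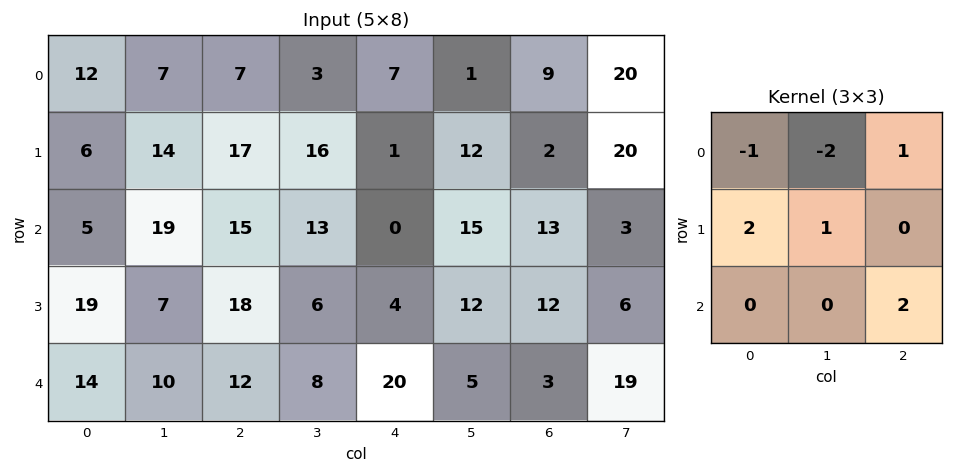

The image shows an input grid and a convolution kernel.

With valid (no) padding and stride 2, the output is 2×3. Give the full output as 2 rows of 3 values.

37 44 40
41 41 9

Output[0,0]: The receptive field on the input at this output position is [12 7 7 / 6 14 17 / 5 19 15]. Elementwise product with the kernel and sum: 12·-1 + 7·-2 + 7·1 + 6·2 + 14·1 + 15·2.
Output[0,1]: The receptive field on the input at this output position is [7 3 7 / 17 16 1 / 15 13 0]. Elementwise product with the kernel and sum: 7·-1 + 3·-2 + 7·1 + 17·2 + 16·1 + 0·2.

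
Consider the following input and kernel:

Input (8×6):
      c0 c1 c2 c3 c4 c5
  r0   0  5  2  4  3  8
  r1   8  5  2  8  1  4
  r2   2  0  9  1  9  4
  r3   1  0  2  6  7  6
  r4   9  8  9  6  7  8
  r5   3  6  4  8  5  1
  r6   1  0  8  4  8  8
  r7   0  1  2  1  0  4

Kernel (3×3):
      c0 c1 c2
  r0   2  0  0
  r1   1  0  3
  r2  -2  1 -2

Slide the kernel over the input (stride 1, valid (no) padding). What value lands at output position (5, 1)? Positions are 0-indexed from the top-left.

The receptive field on the input at this output position is [6 4 8 / 0 8 4 / 1 2 1]. Elementwise product with the kernel and sum: 6·2 + 0·1 + 4·3 + 1·-2 + 2·1 + 1·-2.

22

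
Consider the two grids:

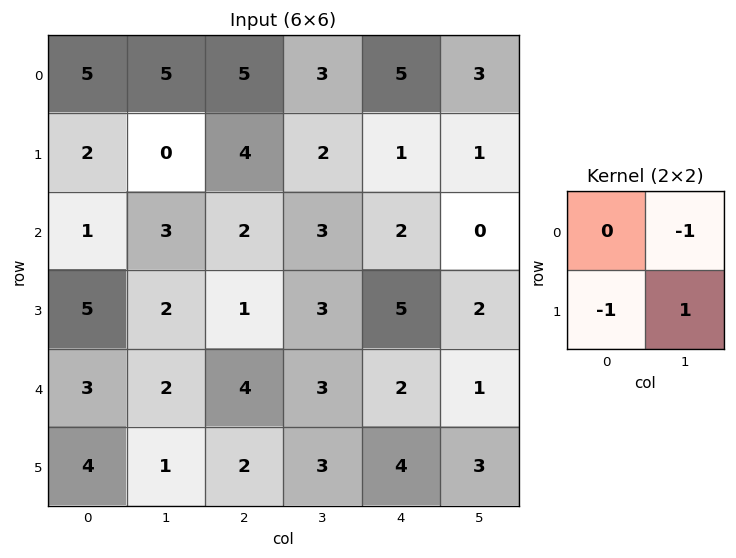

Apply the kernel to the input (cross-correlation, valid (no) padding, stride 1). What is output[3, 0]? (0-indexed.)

-3

The receptive field on the input at this output position is [5 2 / 3 2]. Elementwise product with the kernel and sum: 2·-1 + 3·-1 + 2·1.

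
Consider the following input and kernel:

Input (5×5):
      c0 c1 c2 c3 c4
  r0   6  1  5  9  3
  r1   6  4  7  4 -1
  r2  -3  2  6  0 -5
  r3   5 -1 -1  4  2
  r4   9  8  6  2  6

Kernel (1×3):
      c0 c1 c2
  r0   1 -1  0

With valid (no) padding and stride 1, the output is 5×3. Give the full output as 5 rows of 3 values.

5 -4 -4
2 -3 3
-5 -4 6
6 0 -5
1 2 4

Output[0,0]: The receptive field on the input at this output position is [6 1 5]. Elementwise product with the kernel and sum: 6·1 + 1·-1.
Output[0,1]: The receptive field on the input at this output position is [1 5 9]. Elementwise product with the kernel and sum: 1·1 + 5·-1.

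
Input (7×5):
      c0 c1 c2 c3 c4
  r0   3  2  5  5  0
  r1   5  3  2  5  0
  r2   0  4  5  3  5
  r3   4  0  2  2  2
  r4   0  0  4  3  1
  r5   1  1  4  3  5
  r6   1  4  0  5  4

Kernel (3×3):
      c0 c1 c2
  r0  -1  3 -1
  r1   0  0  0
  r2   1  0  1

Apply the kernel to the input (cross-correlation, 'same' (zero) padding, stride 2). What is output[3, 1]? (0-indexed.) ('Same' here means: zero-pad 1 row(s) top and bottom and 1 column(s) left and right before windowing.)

The receptive field on the zero-padded input at this output position is [1 4 3 / 4 0 5 / 0 0 0]. Elementwise product with the kernel and sum: 1·-1 + 4·3 + 3·-1 + 0·1 + 0·1.

8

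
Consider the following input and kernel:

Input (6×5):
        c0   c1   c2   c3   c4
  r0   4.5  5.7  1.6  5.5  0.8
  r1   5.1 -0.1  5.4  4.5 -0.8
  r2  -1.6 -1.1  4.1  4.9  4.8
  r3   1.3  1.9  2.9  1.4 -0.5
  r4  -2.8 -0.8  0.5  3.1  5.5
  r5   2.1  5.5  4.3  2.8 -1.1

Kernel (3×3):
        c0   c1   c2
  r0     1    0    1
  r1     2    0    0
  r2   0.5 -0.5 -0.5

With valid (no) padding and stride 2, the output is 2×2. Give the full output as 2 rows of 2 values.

14 10.4
3.85 10.65

Output[0,0]: The receptive field on the input at this output position is [4.5 5.7 1.6 / 5.1 -0.1 5.4 / -1.6 -1.1 4.1]. Elementwise product with the kernel and sum: 4.5·1 + 1.6·1 + 5.1·2 + -1.6·0.5 + -1.1·-0.5 + 4.1·-0.5.
Output[0,1]: The receptive field on the input at this output position is [1.6 5.5 0.8 / 5.4 4.5 -0.8 / 4.1 4.9 4.8]. Elementwise product with the kernel and sum: 1.6·1 + 0.8·1 + 5.4·2 + 4.1·0.5 + 4.9·-0.5 + 4.8·-0.5.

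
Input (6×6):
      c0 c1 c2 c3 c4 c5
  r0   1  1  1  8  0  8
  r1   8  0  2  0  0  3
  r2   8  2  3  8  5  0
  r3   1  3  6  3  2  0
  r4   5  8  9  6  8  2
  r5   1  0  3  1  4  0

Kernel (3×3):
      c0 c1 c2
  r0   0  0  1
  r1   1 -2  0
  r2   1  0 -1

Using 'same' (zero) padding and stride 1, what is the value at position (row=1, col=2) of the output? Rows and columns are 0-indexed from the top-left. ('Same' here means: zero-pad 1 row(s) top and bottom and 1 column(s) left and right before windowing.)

The receptive field on the zero-padded input at this output position is [1 1 8 / 0 2 0 / 2 3 8]. Elementwise product with the kernel and sum: 8·1 + 0·1 + 2·-2 + 2·1 + 8·-1.

-2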